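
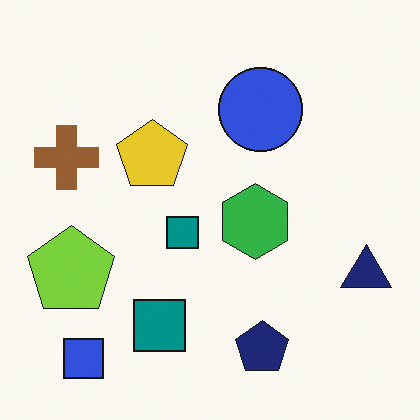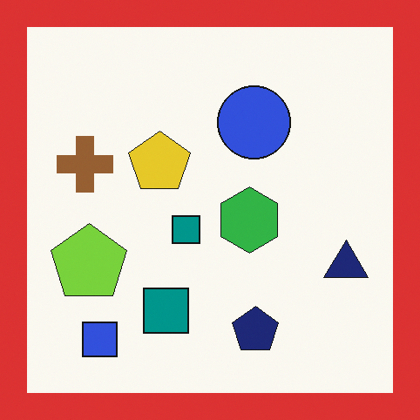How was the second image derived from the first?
The image was framed with a red border.

A solid red frame runs around the edge of the second image, with the content slightly shrunk inside it.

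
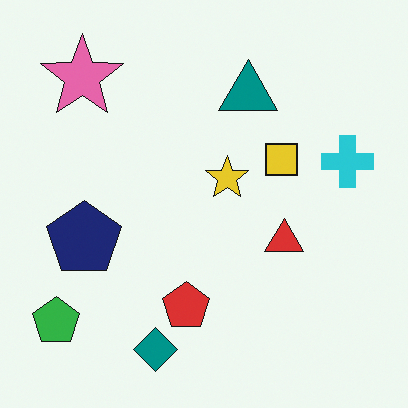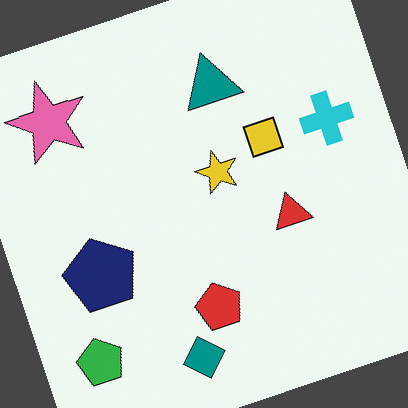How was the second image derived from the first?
The second image is the first rotated counter-clockwise by a moderate amount.

Every shape is tilted by the same angle and the image corners show triangular fill wedges — a whole-image rotation by a non-right angle.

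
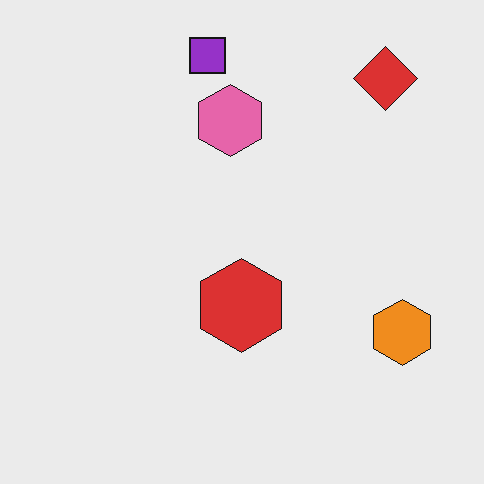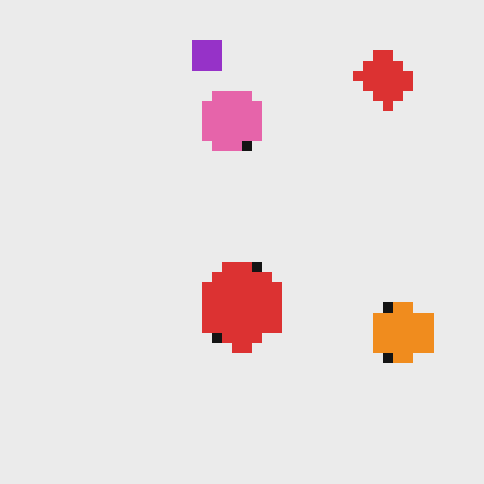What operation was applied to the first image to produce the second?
This is the original image heavily pixelated into large blocks.

Shapes are reduced to large square blocks; fine edges and outlines are lost — a downscale-then-upscale (mosaic) effect.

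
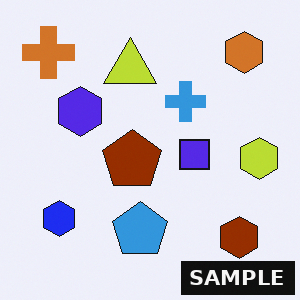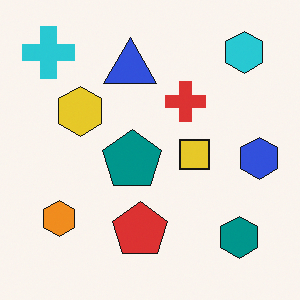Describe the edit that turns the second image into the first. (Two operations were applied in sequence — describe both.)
The image was hue-shifted by a large amount, then watermarked with the text "SAMPLE" in the lower-right corner.

Every shape's color has rotated by the same amount around the hue wheel — a uniform hue shift. A dark label reading "SAMPLE" appears in the lower-right corner.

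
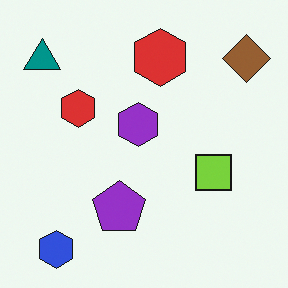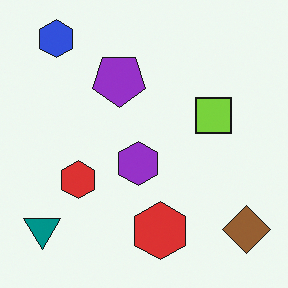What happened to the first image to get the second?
This is the original image flipped vertically (top ↔ bottom).

The blue hexagon is in the bottom-left of the first image and the top-left of the second — shapes on opposite sides of the horizontal midline have swapped in a mirror flip.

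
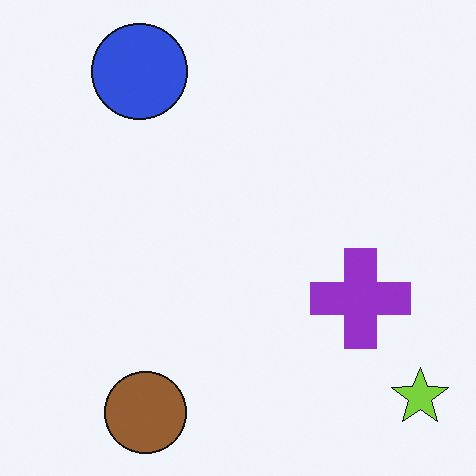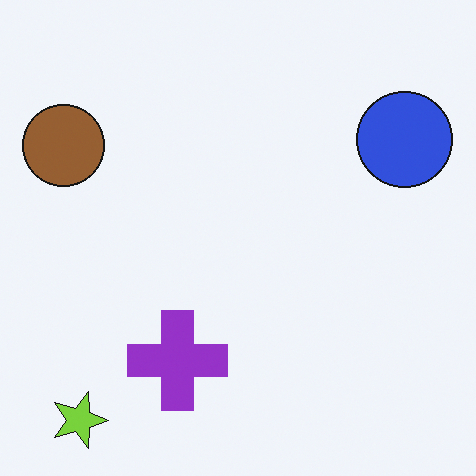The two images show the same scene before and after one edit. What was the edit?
The image was rotated 90° clockwise.

The lime star sits in the bottom-right of the first image and the bottom-left of the second — consistent with a whole-image 90° clockwise rotation.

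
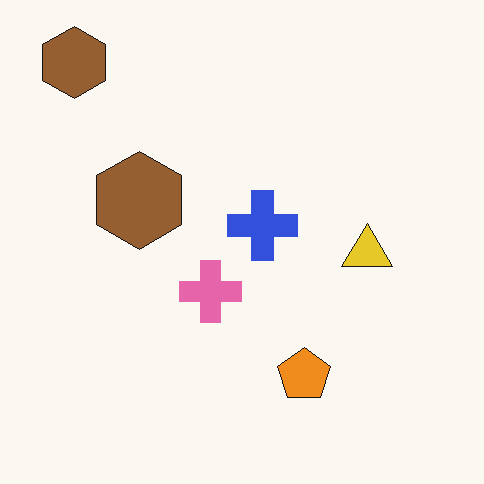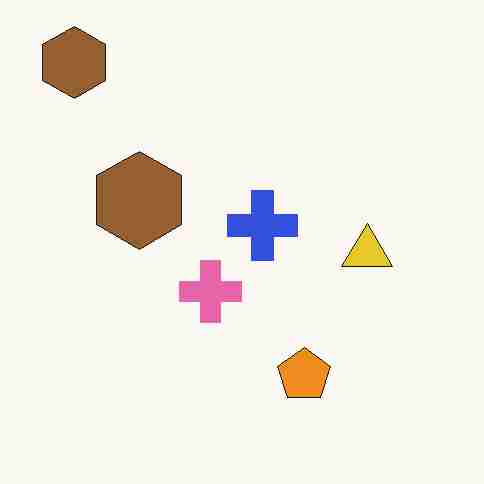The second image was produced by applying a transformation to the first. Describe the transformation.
The second image is the first degraded with heavy JPEG compression.

Blocky 8×8 compression artifacts appear around shape edges and the flat background shows ringing — characteristic JPEG degradation.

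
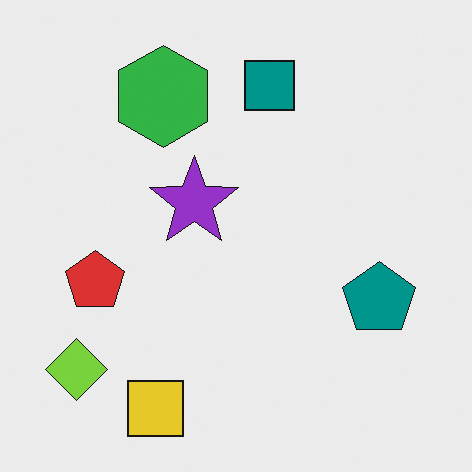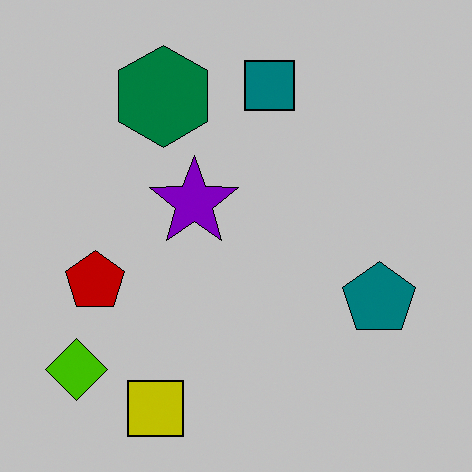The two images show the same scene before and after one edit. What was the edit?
The second image is the first aggressively posterized.

Each flat color has snapped to a coarser quantized level — most visibly, the near-white background has dropped to a flat grey.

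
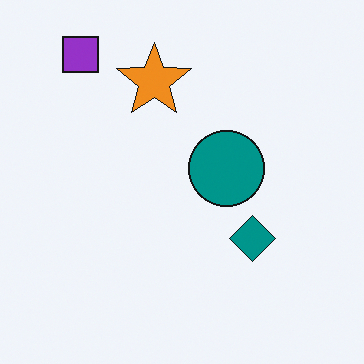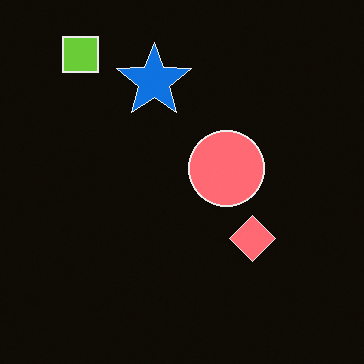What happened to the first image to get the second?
Color-inverted (negative).

The light background has become dark and every shape's color is its complement — a photographic negative.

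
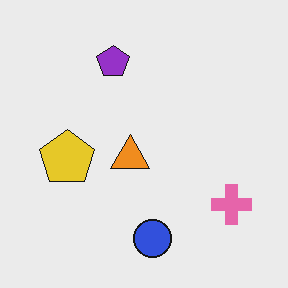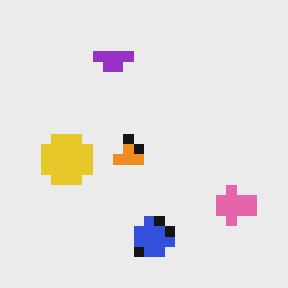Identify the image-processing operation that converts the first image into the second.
The transformation is: heavily pixelated into large blocks.

Shapes are reduced to large square blocks; fine edges and outlines are lost — a downscale-then-upscale (mosaic) effect.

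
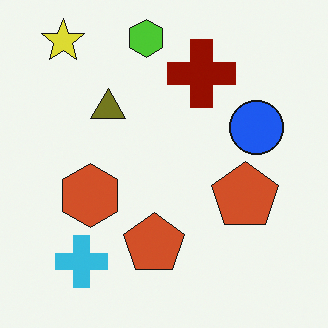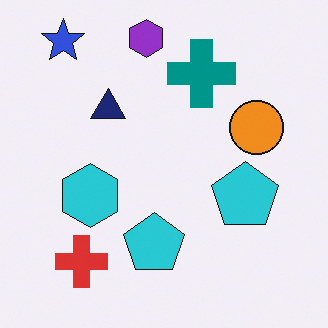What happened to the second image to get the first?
The transformation is: hue-shifted through roughly half the color wheel.

Every shape's color has rotated by the same amount around the hue wheel — a uniform hue shift.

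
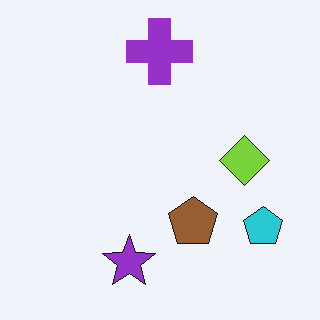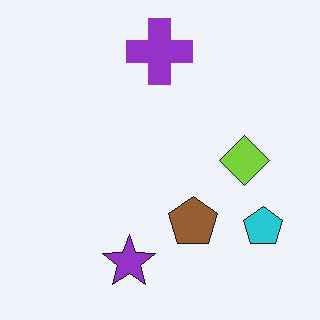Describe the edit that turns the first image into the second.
The transformation is: given moderate JPEG compression.

Blocky 8×8 compression artifacts appear around shape edges and the flat background shows ringing — characteristic JPEG degradation.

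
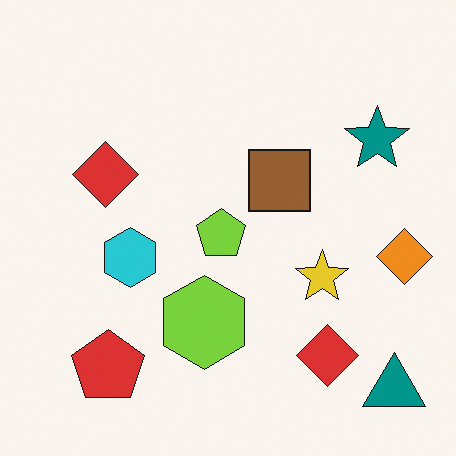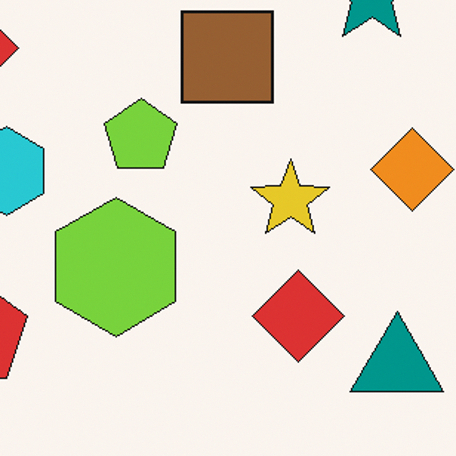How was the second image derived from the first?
The image was cropped slightly and scaled back up.

The visible shapes are larger and the field of view is narrower; shapes near the original edges may be partly or wholly outside the frame — a crop-and-rescale.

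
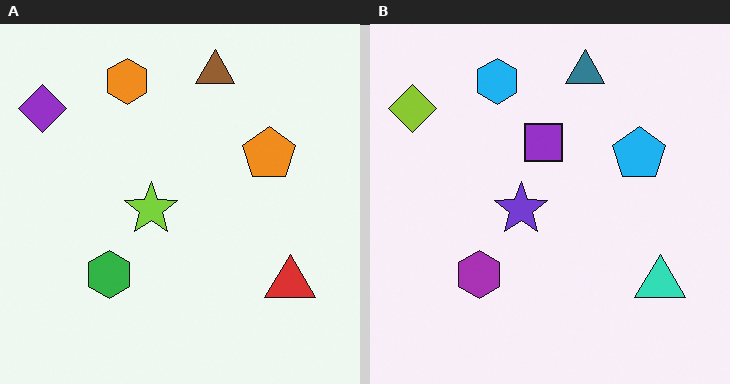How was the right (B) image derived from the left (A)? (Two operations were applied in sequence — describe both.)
The transformation is: hue-shifted by a large amount, then overlaid with an additional purple square.

Every shape's color has rotated by the same amount around the hue wheel — a uniform hue shift. A purple square appears in the right (B) image that is absent from the left (A).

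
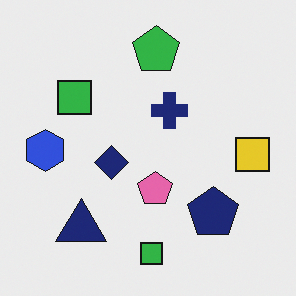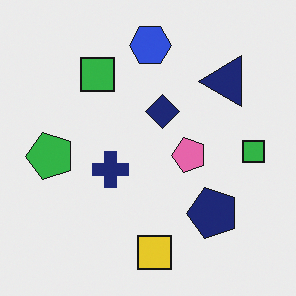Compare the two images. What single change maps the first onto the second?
Transposed (reflected across the top-left ↔ bottom-right diagonal).

Shapes have swapped their row and column positions — what was in the top-right is now in the bottom-left — a diagonal reflection.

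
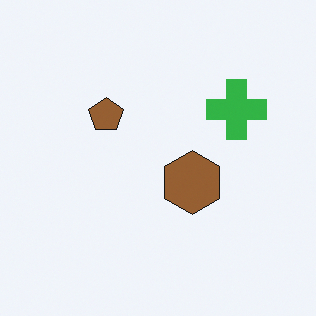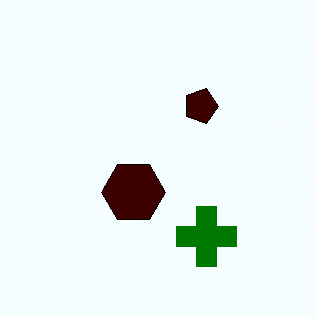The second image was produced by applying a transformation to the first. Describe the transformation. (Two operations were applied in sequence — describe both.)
It was given much higher contrast, then rotated 90° clockwise.

Tones are pushed away from mid-grey across the whole image — a global contrast change. The green cross sits in the right of the first image and the bottom of the second — consistent with a whole-image 90° clockwise rotation.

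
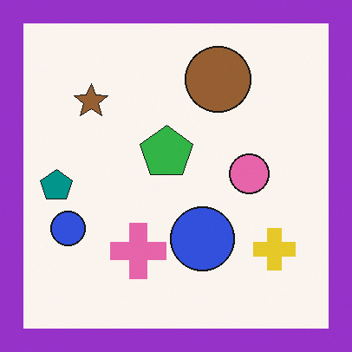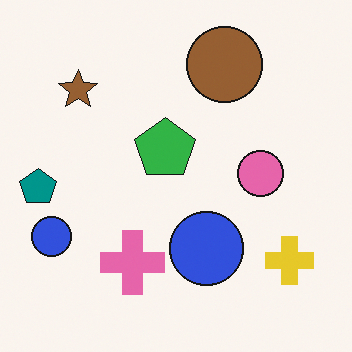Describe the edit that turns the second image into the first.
It was framed with a purple border.

A solid purple frame runs around the edge of the first image, with the content slightly shrunk inside it.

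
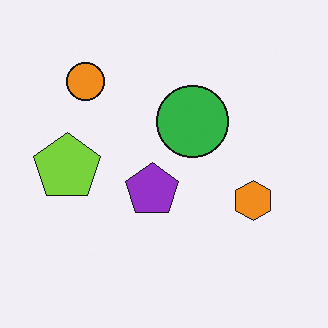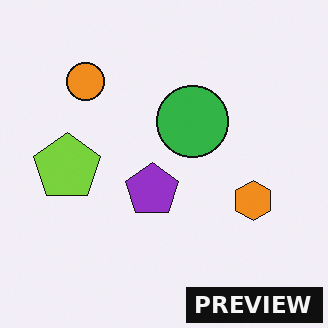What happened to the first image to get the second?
It was watermarked with the text "PREVIEW" in the lower-right corner.

A dark label reading "PREVIEW" appears in the lower-right corner.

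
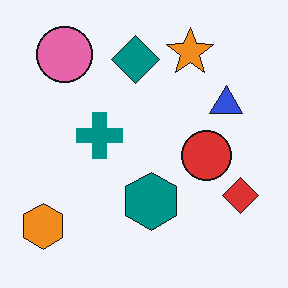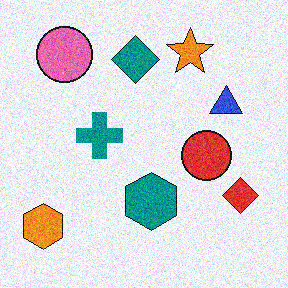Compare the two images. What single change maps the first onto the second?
This is the original image degraded with moderate additive noise.

Random speckle covers the whole image, including the flat background.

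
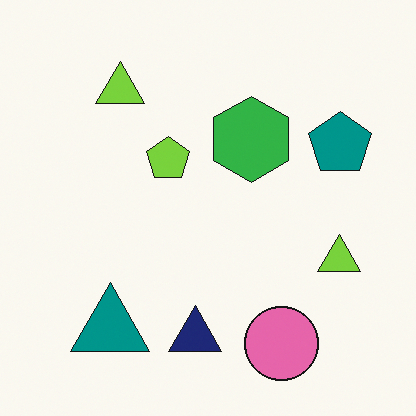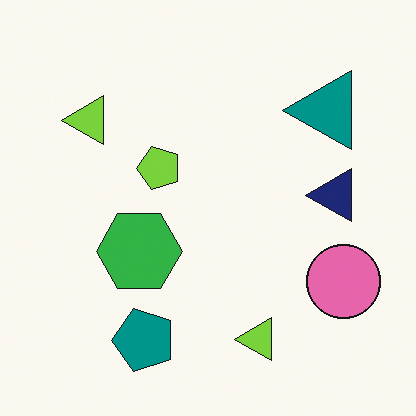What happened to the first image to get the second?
It was transposed (reflected across the top-left ↔ bottom-right diagonal).

Shapes have swapped their row and column positions — what was in the top-right is now in the bottom-left — a diagonal reflection.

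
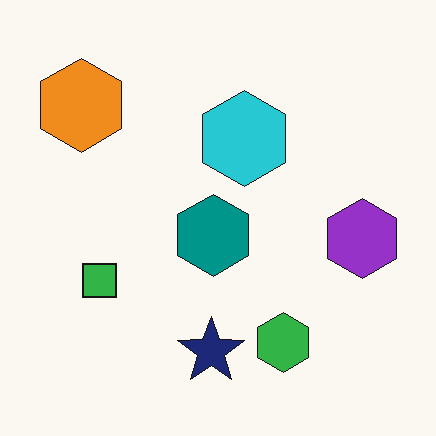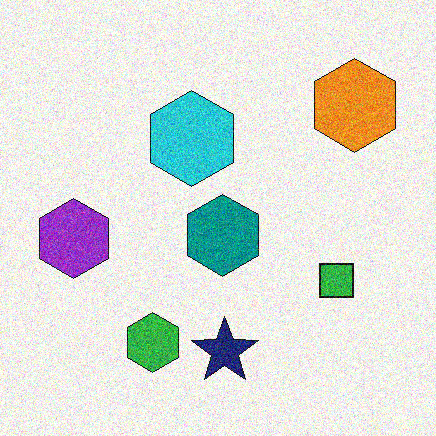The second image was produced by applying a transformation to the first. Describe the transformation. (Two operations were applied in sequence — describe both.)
Degraded with heavy additive noise, then flipped horizontally (left ↔ right).

Random speckle covers the whole image, including the flat background. The purple hexagon is in the right of the first image and the left of the second — shapes on opposite sides of the vertical midline have swapped in a mirror flip.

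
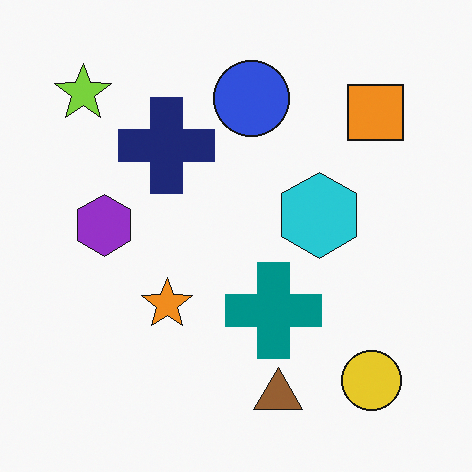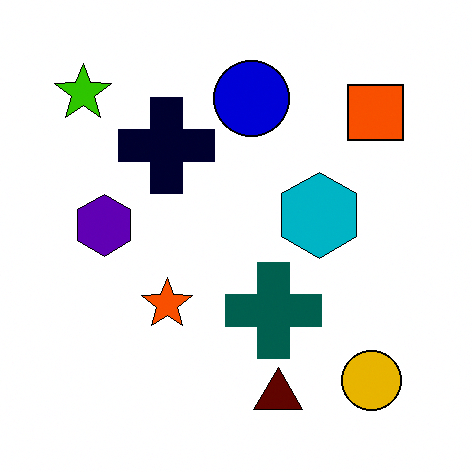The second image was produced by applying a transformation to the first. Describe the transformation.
It was given much higher contrast.

Tones are pushed away from mid-grey across the whole image — a global contrast change.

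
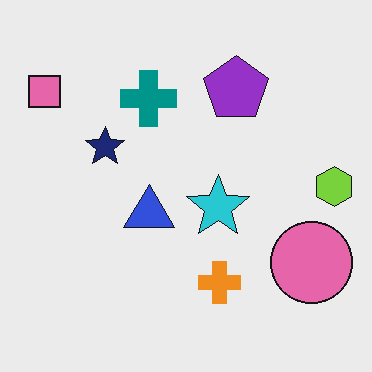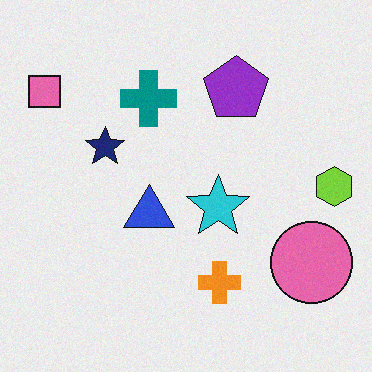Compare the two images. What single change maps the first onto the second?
It was degraded with a light layer of grain.

Random speckle covers the whole image, including the flat background.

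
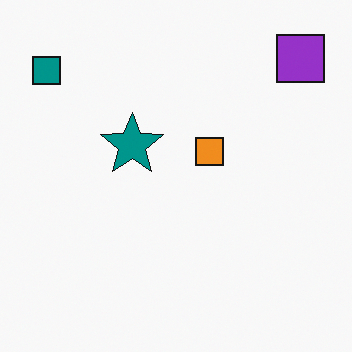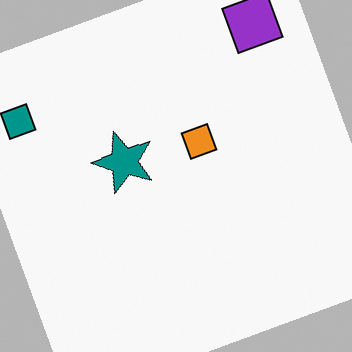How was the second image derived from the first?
It was rotated counter-clockwise by a clearly visible amount.

Every shape is tilted by the same angle and the image corners show triangular fill wedges — a whole-image rotation by a non-right angle.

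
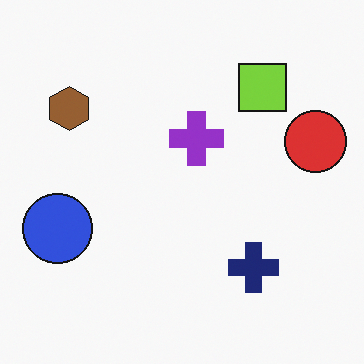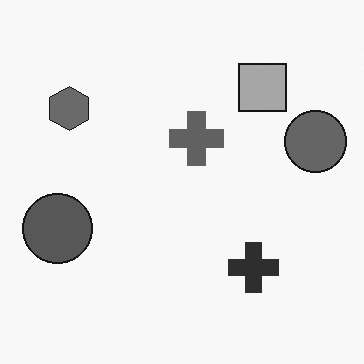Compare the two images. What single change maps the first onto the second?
This is the original image converted to grayscale.

All color is removed — every shape is now a shade of grey.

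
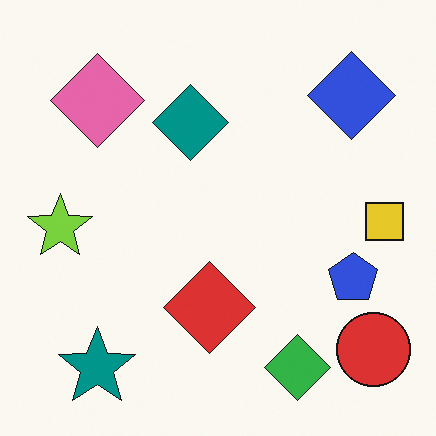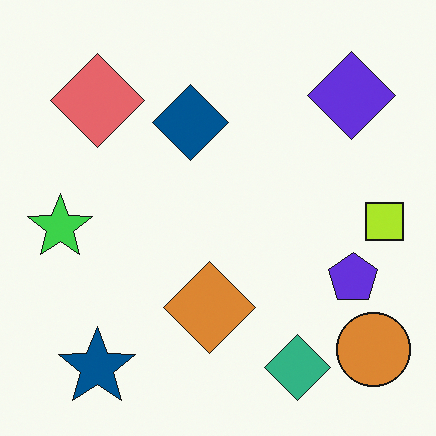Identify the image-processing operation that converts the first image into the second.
Hue-shifted by a small amount.

Every shape's color has rotated by the same amount around the hue wheel — a uniform hue shift.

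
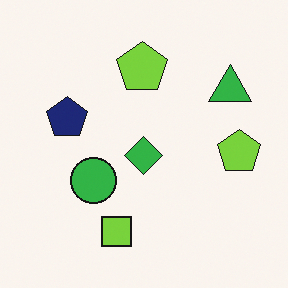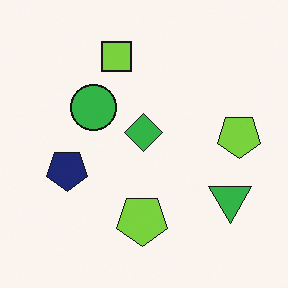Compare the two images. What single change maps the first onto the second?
Flipped vertically (top ↔ bottom).

The lime square is in the bottom of the first image and the top of the second — shapes on opposite sides of the horizontal midline have swapped in a mirror flip.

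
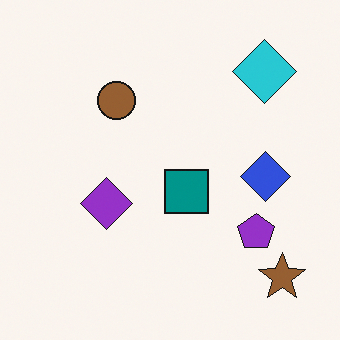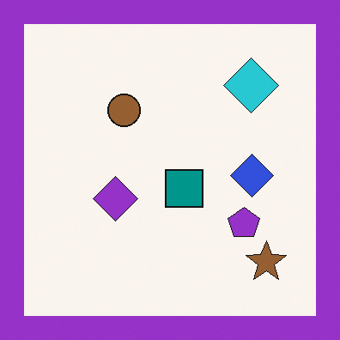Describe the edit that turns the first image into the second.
The second image is the first framed with a purple border.

A solid purple frame runs around the edge of the second image, with the content slightly shrunk inside it.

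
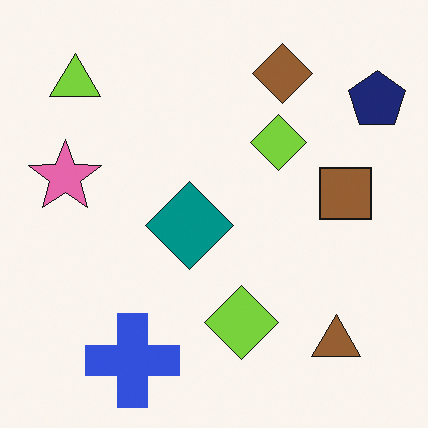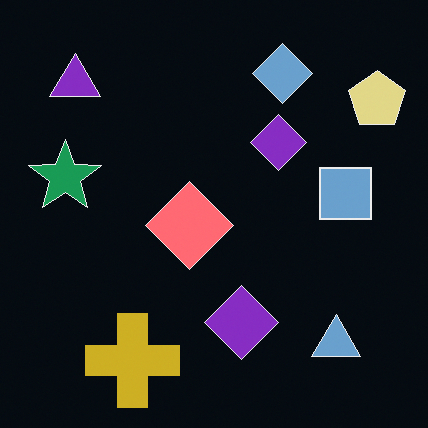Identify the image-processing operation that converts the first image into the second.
It was color-inverted (negative).

The light background has become dark and every shape's color is its complement — a photographic negative.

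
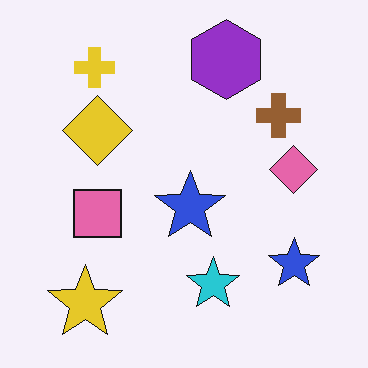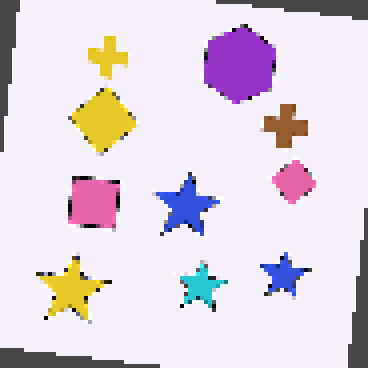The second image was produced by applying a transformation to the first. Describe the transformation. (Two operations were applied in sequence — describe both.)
The second image is the first rotated clockwise by a few degrees, then mildly pixelated.

Every shape is tilted by the same angle and the image corners show triangular fill wedges — a whole-image rotation by a non-right angle. Shapes are reduced to large square blocks; fine edges and outlines are lost — a downscale-then-upscale (mosaic) effect.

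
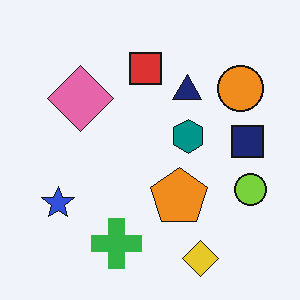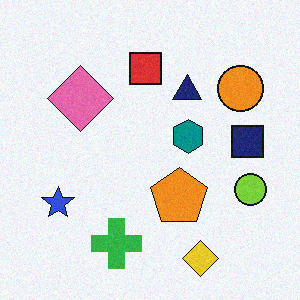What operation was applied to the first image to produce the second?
The second image is the first degraded with a light layer of grain.

Random speckle covers the whole image, including the flat background.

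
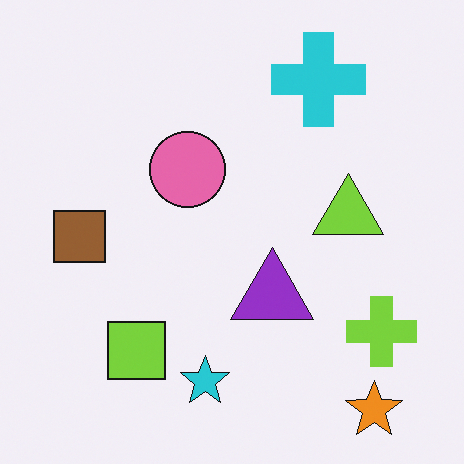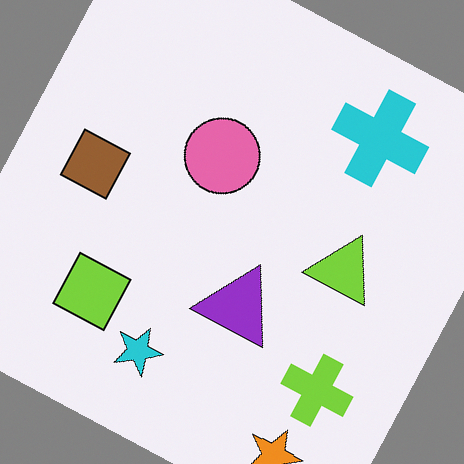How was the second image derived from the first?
The image was rotated clockwise by a clearly visible amount.

Every shape is tilted by the same angle and the image corners show triangular fill wedges — a whole-image rotation by a non-right angle.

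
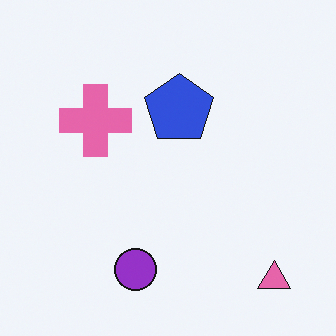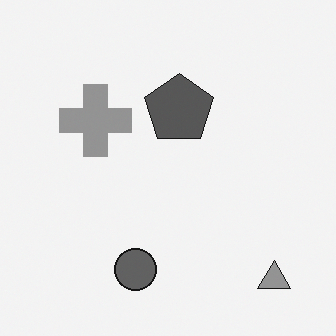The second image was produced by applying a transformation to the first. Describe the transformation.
It was converted to grayscale.

All color is removed — every shape is now a shade of grey.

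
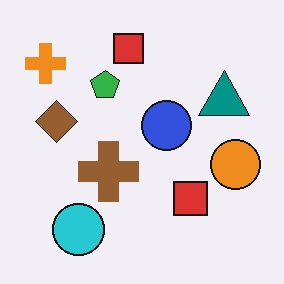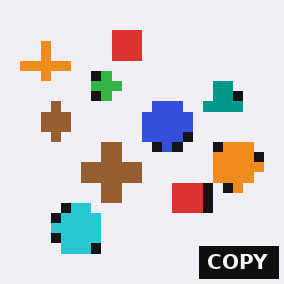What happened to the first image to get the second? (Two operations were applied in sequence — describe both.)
This is the original image coarsely pixelated, then watermarked with the text "COPY" in the lower-right corner.

Shapes are reduced to large square blocks; fine edges and outlines are lost — a downscale-then-upscale (mosaic) effect. A dark label reading "COPY" appears in the lower-right corner.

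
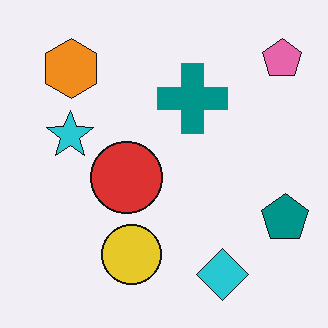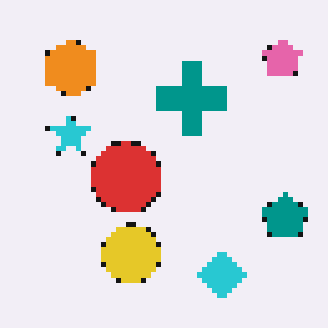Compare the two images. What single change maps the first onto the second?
This is the original image lightly pixelated (a mild mosaic effect).

Shapes are reduced to large square blocks; fine edges and outlines are lost — a downscale-then-upscale (mosaic) effect.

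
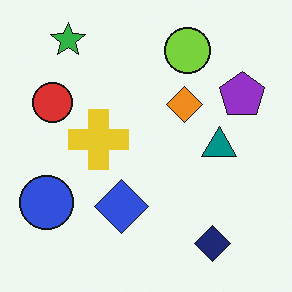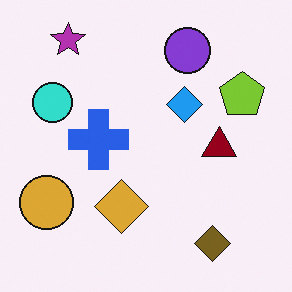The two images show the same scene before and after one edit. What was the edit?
It was hue-shifted through roughly half the color wheel.

Every shape's color has rotated by the same amount around the hue wheel — a uniform hue shift.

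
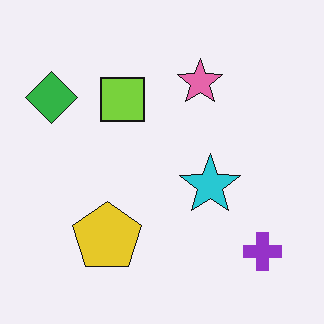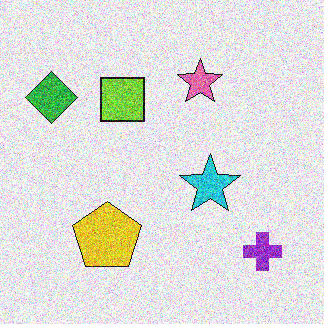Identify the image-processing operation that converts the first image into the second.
It was degraded with a thick layer of grain.

Random speckle covers the whole image, including the flat background.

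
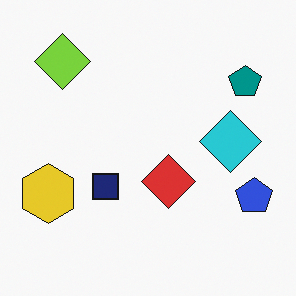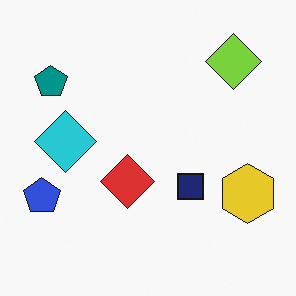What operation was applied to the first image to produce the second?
This is the original image flipped horizontally (left ↔ right).

The blue pentagon is in the right of the first image and the left of the second — shapes on opposite sides of the vertical midline have swapped in a mirror flip.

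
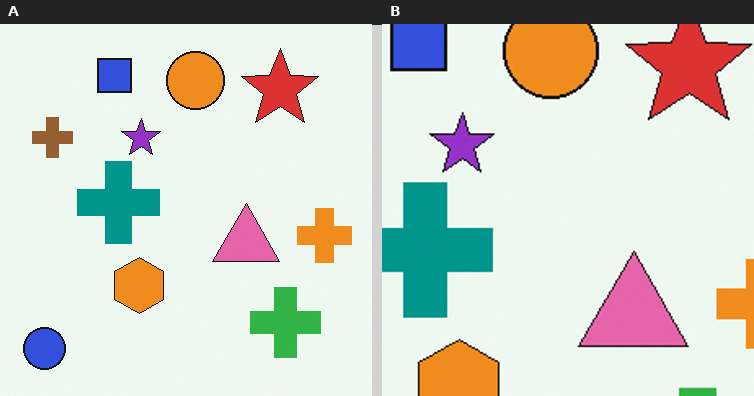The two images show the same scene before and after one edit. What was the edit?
It was cropped to a noticeably smaller region and rescaled.

The visible shapes are larger and the field of view is narrower; shapes near the original edges may be partly or wholly outside the frame — a crop-and-rescale.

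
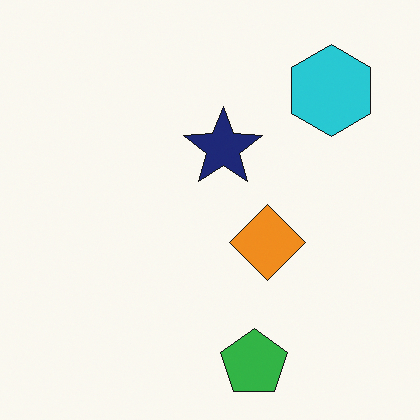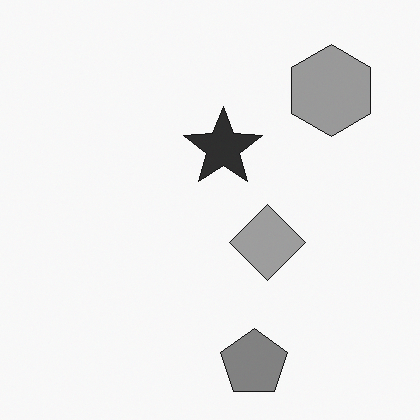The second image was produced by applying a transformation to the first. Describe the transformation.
The transformation is: converted to grayscale.

All color is removed — every shape is now a shade of grey.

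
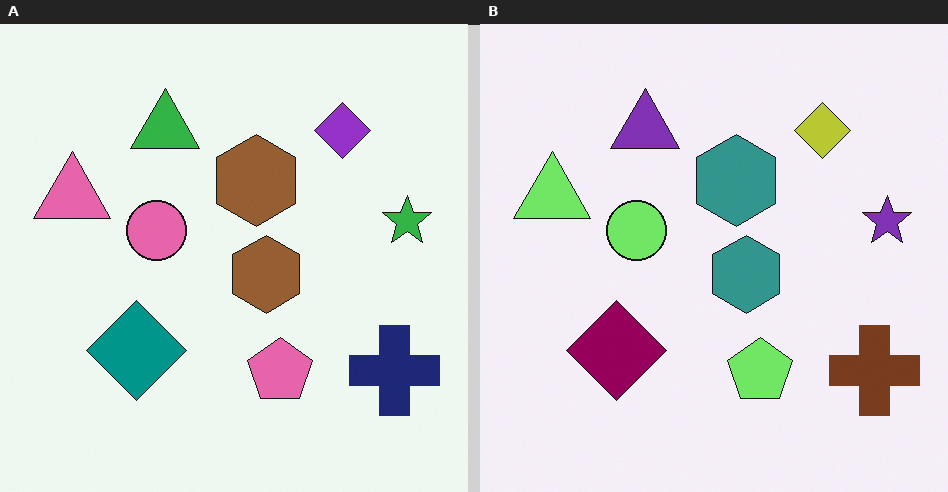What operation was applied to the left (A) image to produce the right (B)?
The transformation is: hue-shifted noticeably.

Every shape's color has rotated by the same amount around the hue wheel — a uniform hue shift.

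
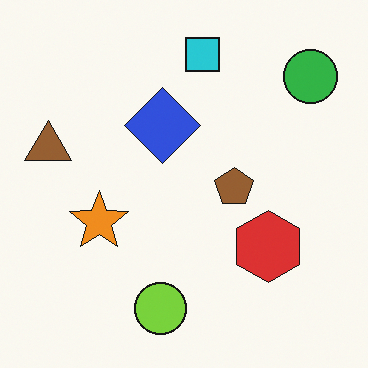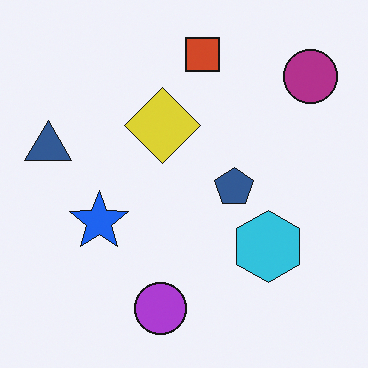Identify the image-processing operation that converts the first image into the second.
The image was hue-shifted through roughly half the color wheel.

Every shape's color has rotated by the same amount around the hue wheel — a uniform hue shift.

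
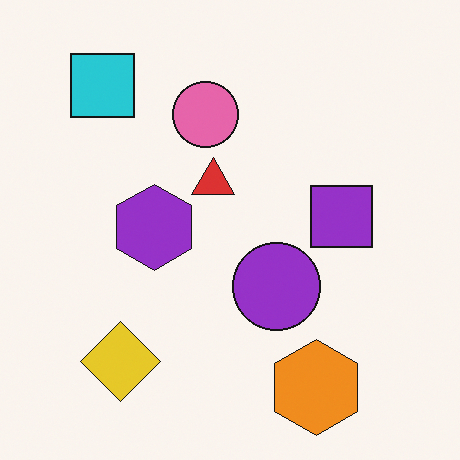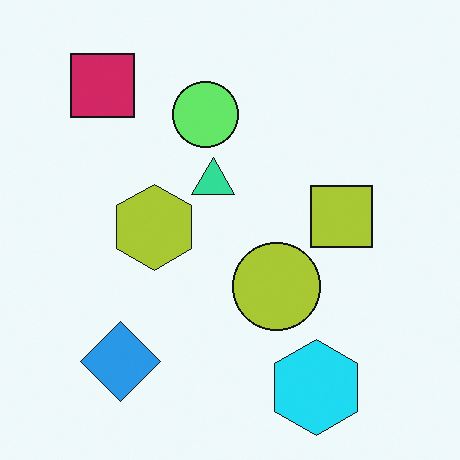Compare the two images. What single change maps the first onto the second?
It was hue-shifted by a moderate amount.

Every shape's color has rotated by the same amount around the hue wheel — a uniform hue shift.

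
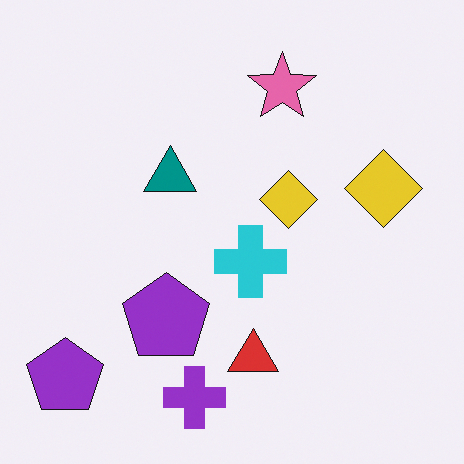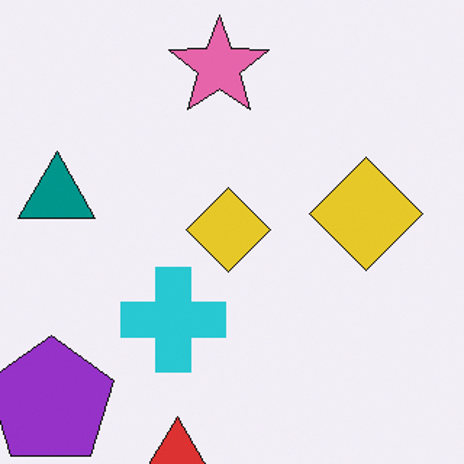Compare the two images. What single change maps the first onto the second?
Cropped slightly and scaled back up.

The visible shapes are larger and the field of view is narrower; shapes near the original edges may be partly or wholly outside the frame — a crop-and-rescale.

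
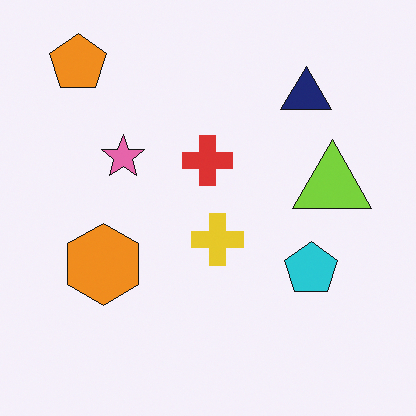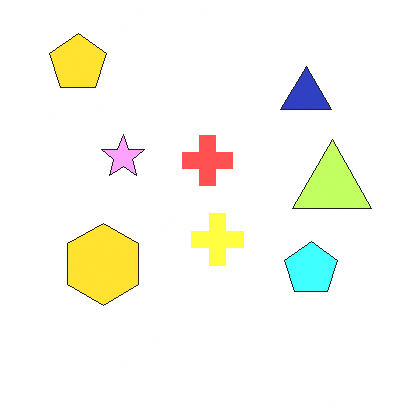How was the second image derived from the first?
The image was substantially brightened.

Every pixel — background and shapes alike — is uniformly brightened.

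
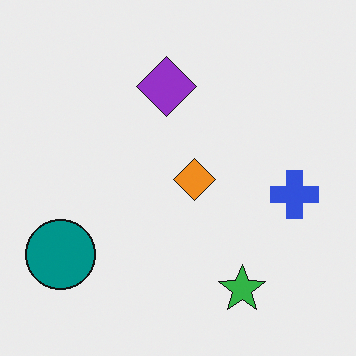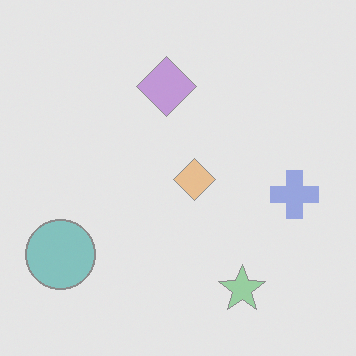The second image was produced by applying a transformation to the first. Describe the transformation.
The transformation is: washed out (contrast reduced).

Tones are pushed toward mid-grey across the whole image — a global contrast change.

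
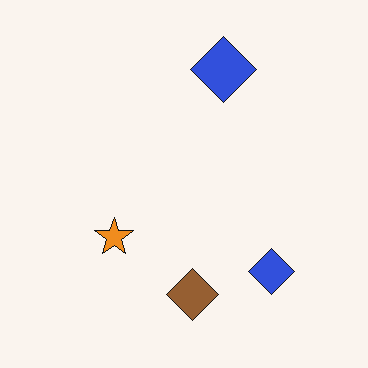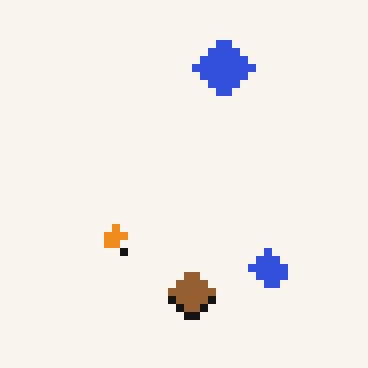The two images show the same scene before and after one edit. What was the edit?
The second image is the first moderately pixelated.

Shapes are reduced to large square blocks; fine edges and outlines are lost — a downscale-then-upscale (mosaic) effect.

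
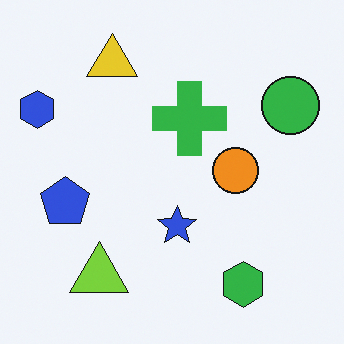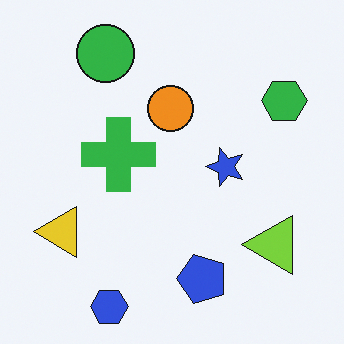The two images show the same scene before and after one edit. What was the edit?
Rotated 90° counter-clockwise.

The blue hexagon sits in the top-left of the first image and the bottom-left of the second — consistent with a whole-image 90° counter-clockwise rotation.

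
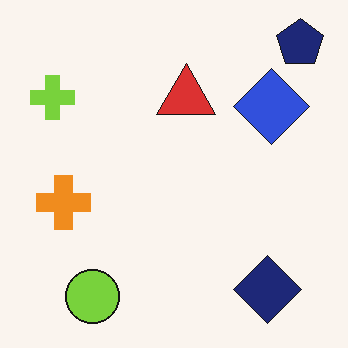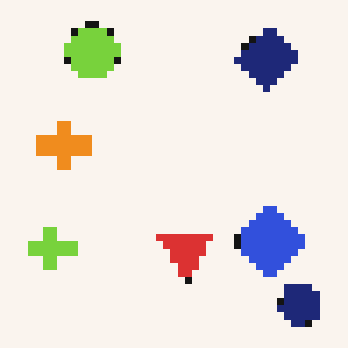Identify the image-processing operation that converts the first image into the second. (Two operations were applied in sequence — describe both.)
The second image is the first moderately pixelated, then flipped vertically (top ↔ bottom).

Shapes are reduced to large square blocks; fine edges and outlines are lost — a downscale-then-upscale (mosaic) effect. The navy pentagon is in the top-right of the first image and the bottom-right of the second — shapes on opposite sides of the horizontal midline have swapped in a mirror flip.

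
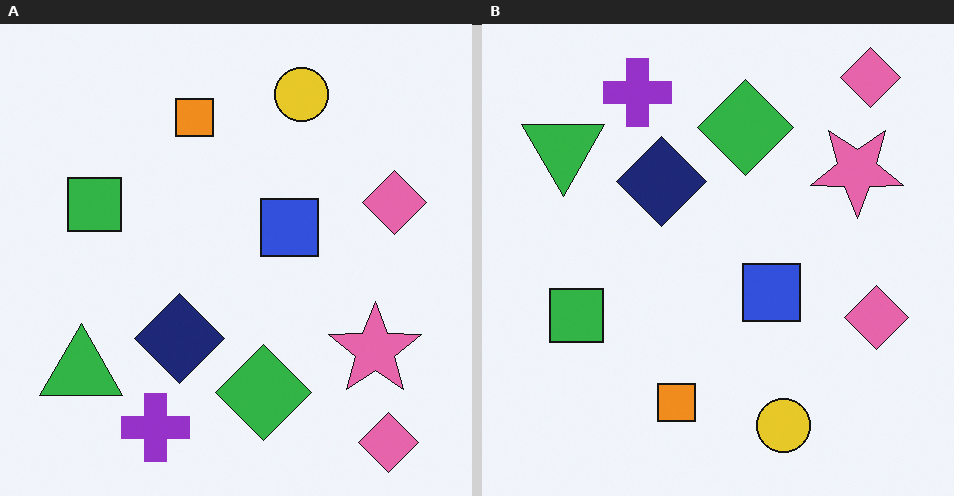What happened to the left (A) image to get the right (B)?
The transformation is: flipped vertically (top ↔ bottom).

The purple cross is in the bottom-left of the left (A) image and the top-left of the right (B) — shapes on opposite sides of the horizontal midline have swapped in a mirror flip.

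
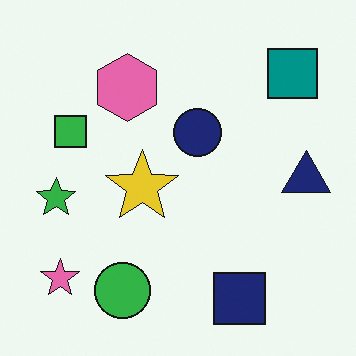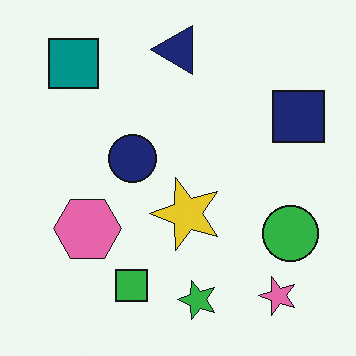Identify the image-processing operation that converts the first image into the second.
The image was rotated 90° counter-clockwise.

The teal square sits in the top-right of the first image and the top-left of the second — consistent with a whole-image 90° counter-clockwise rotation.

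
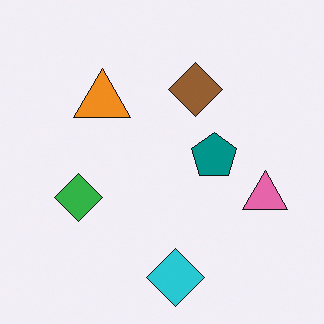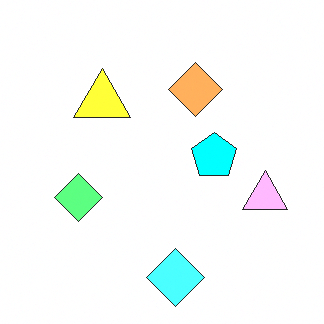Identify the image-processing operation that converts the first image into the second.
This is the original image brightened a lot.

Every pixel — background and shapes alike — is uniformly brightened.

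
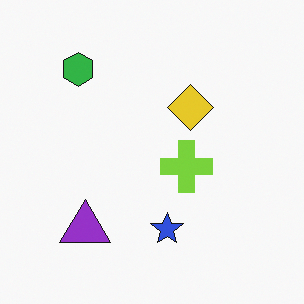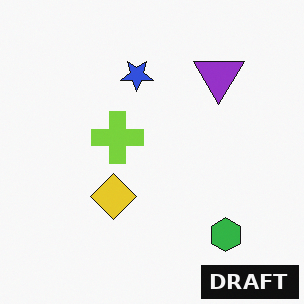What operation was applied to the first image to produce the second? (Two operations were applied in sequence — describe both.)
Rotated 180°, then watermarked with the text "DRAFT" in the lower-right corner.

The green hexagon sits in the top-left of the first image and the bottom-right of the second — consistent with a whole-image 180° rotation. A dark label reading "DRAFT" appears in the lower-right corner.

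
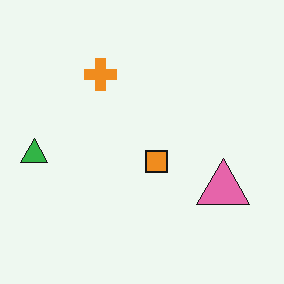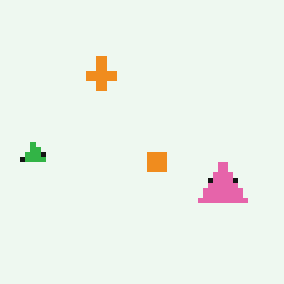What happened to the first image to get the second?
The image was mildly pixelated.

Shapes are reduced to large square blocks; fine edges and outlines are lost — a downscale-then-upscale (mosaic) effect.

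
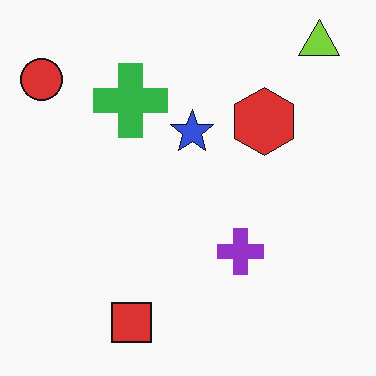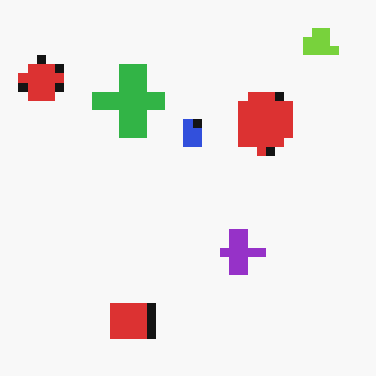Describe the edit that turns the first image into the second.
The image was heavily pixelated into large blocks.

Shapes are reduced to large square blocks; fine edges and outlines are lost — a downscale-then-upscale (mosaic) effect.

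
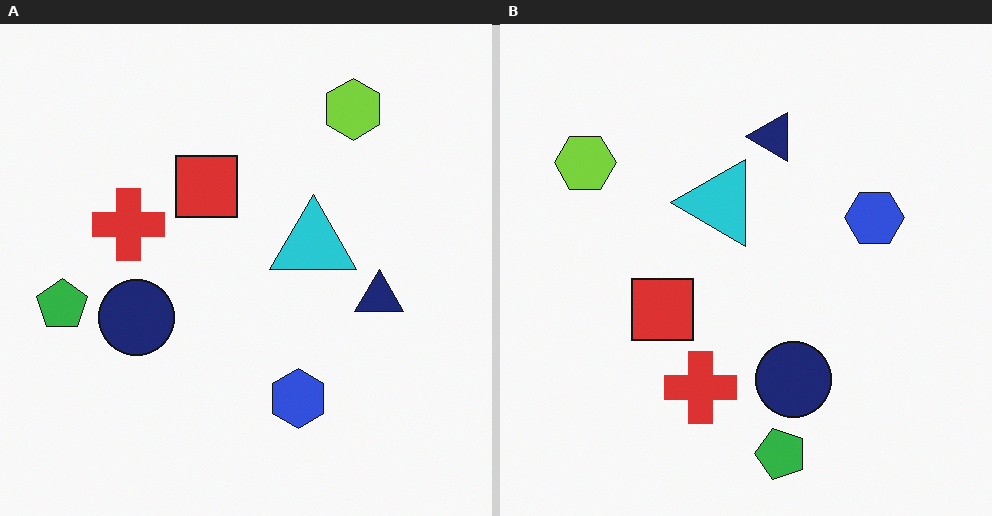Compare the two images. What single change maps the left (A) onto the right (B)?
The image was rotated 90° counter-clockwise.

The lime hexagon sits in the top-right of the left (A) image and the top-left of the right (B) — consistent with a whole-image 90° counter-clockwise rotation.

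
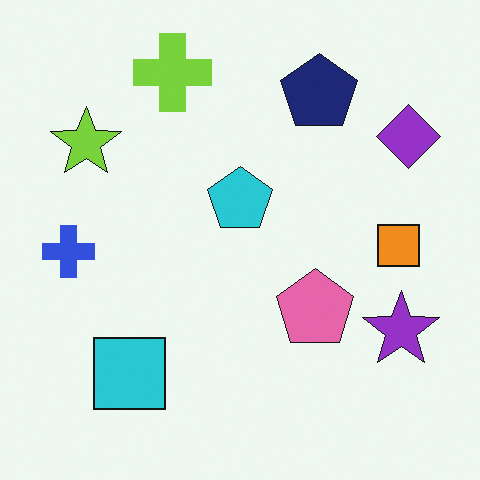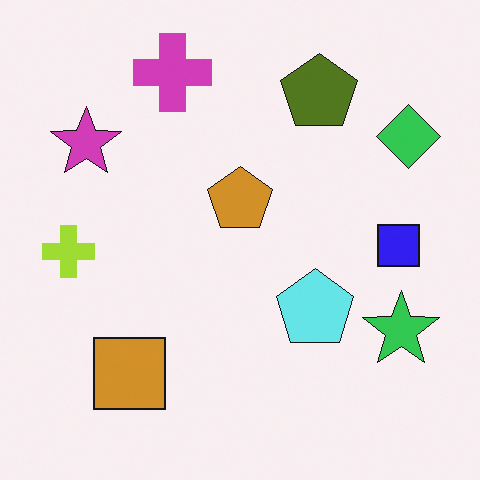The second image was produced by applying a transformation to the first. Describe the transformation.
The transformation is: hue-shifted through roughly half the color wheel.

Every shape's color has rotated by the same amount around the hue wheel — a uniform hue shift.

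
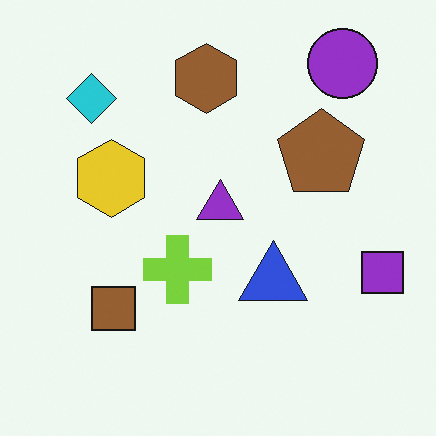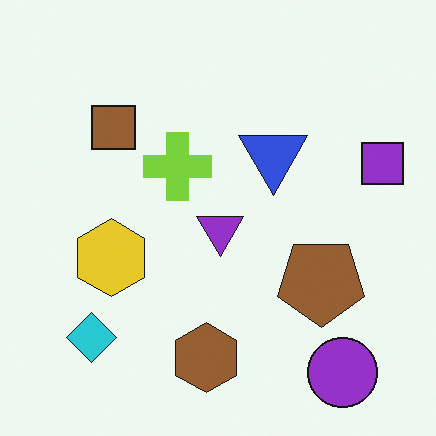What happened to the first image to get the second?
The transformation is: flipped vertically (top ↔ bottom).

The purple circle is in the top-right of the first image and the bottom-right of the second — shapes on opposite sides of the horizontal midline have swapped in a mirror flip.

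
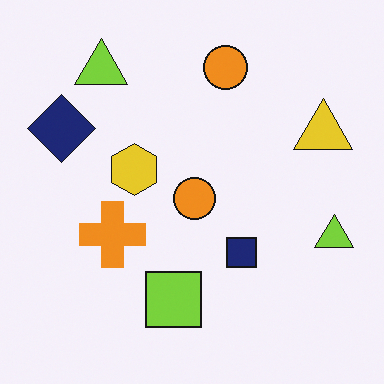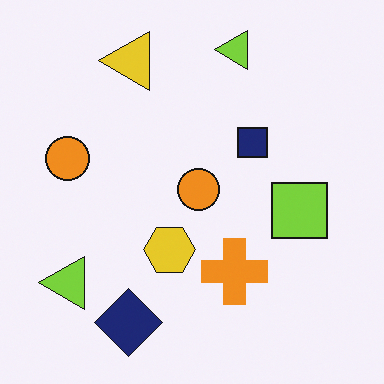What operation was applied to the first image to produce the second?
Rotated 90° counter-clockwise.

The navy diamond sits in the left of the first image and the bottom of the second — consistent with a whole-image 90° counter-clockwise rotation.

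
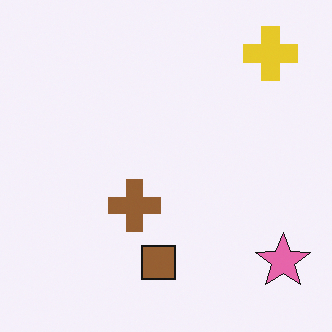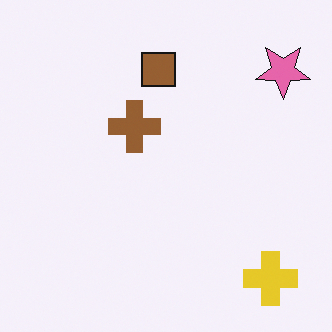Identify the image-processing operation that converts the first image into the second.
It was flipped vertically (top ↔ bottom).

The yellow cross is in the top-right of the first image and the bottom-right of the second — shapes on opposite sides of the horizontal midline have swapped in a mirror flip.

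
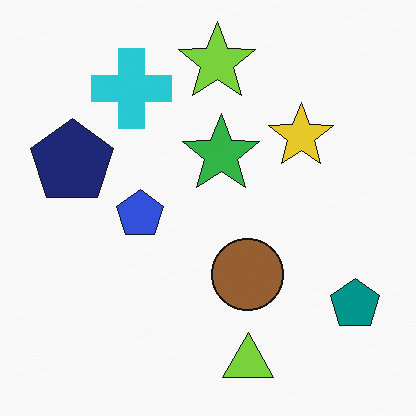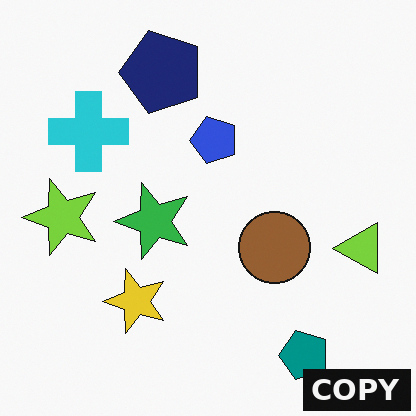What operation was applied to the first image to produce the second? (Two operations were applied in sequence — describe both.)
Transposed (reflected across the top-left ↔ bottom-right diagonal), then watermarked with the text "COPY" in the lower-right corner.

Shapes have swapped their row and column positions — what was in the top-right is now in the bottom-left — a diagonal reflection. A dark label reading "COPY" appears in the lower-right corner.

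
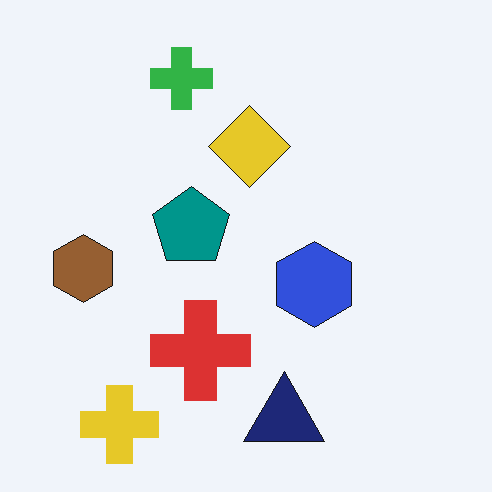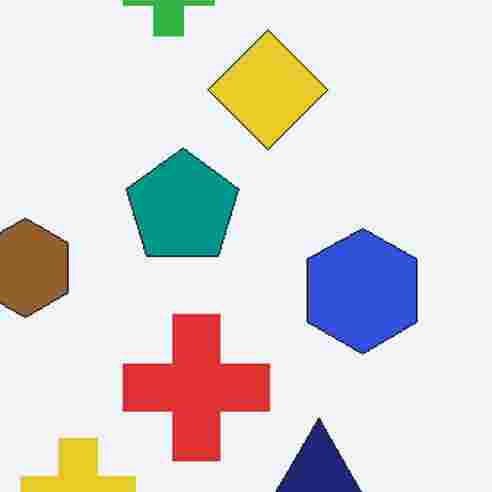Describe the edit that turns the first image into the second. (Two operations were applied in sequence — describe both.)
Cropped slightly and scaled back up, then heavily JPEG-compressed with obvious blocking artifacts.

The visible shapes are larger and the field of view is narrower; shapes near the original edges may be partly or wholly outside the frame — a crop-and-rescale. Blocky 8×8 compression artifacts appear around shape edges and the flat background shows ringing — characteristic JPEG degradation.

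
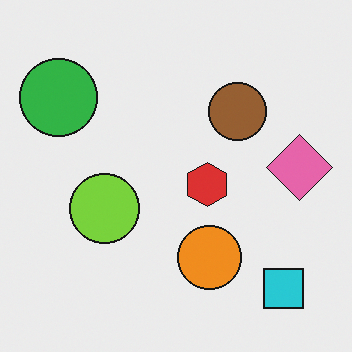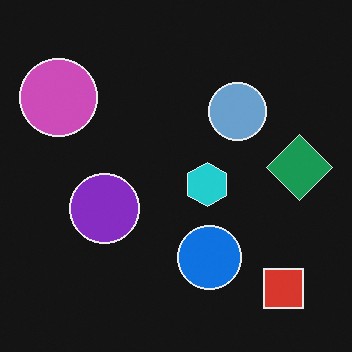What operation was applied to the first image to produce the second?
This is the original image color-inverted (negative).

The light background has become dark and every shape's color is its complement — a photographic negative.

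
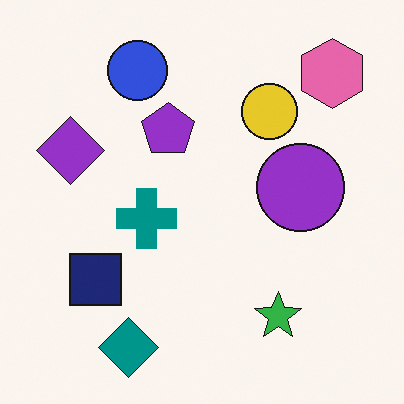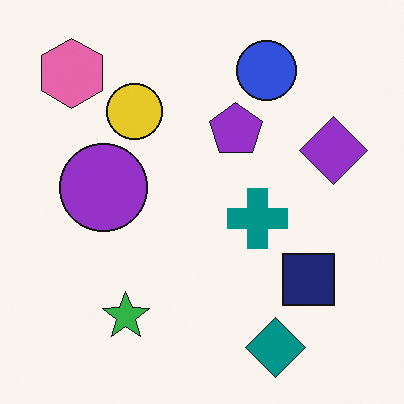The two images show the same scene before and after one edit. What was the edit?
It was flipped horizontally (left ↔ right).

The purple diamond is in the left of the first image and the right of the second — shapes on opposite sides of the vertical midline have swapped in a mirror flip.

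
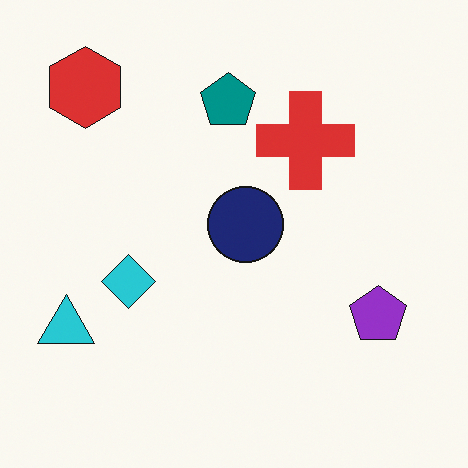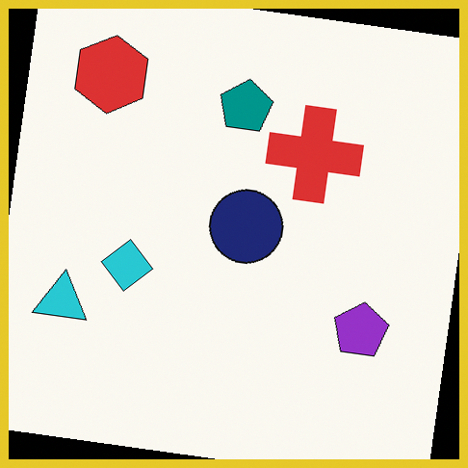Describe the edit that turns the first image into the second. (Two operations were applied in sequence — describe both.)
Rotated clockwise by a few degrees, then framed with a yellow border.

Every shape is tilted by the same angle and the image corners show triangular fill wedges — a whole-image rotation by a non-right angle. A solid yellow frame runs around the edge of the second image, with the content slightly shrunk inside it.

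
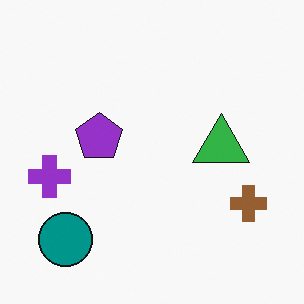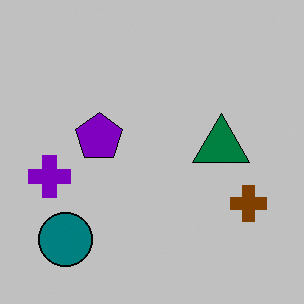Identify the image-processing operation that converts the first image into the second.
The transformation is: aggressively posterized.

Each flat color has snapped to a coarser quantized level — most visibly, the near-white background has dropped to a flat grey.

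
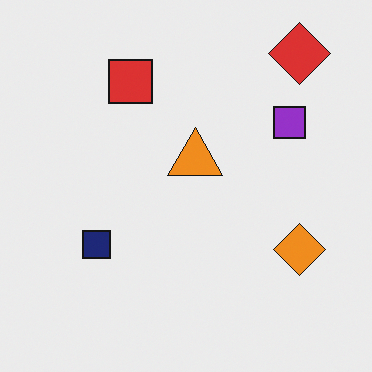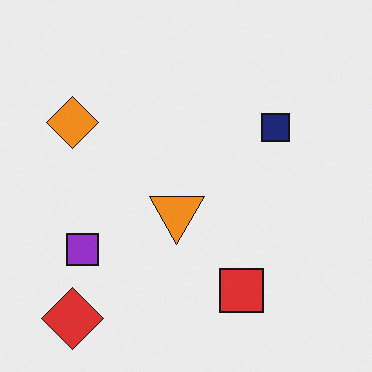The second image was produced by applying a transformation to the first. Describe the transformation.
It was rotated 180°.

The red diamond sits in the top-right of the first image and the bottom-left of the second — consistent with a whole-image 180° rotation.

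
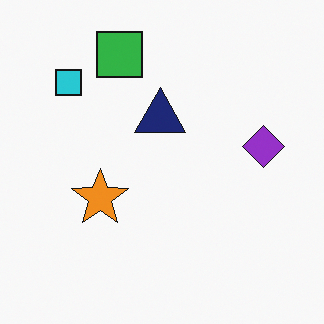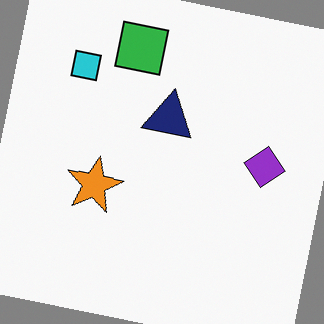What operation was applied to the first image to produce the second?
Rotated clockwise by a slight angle.

Every shape is tilted by the same angle and the image corners show triangular fill wedges — a whole-image rotation by a non-right angle.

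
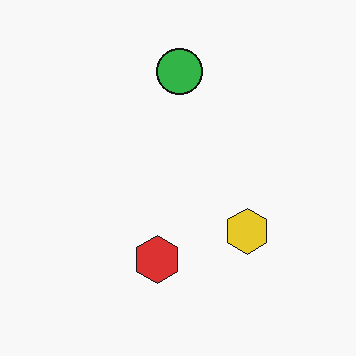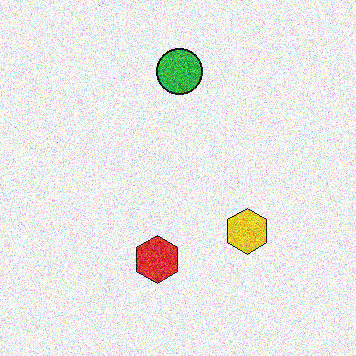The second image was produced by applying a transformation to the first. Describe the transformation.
Degraded with strong gaussian noise.

Random speckle covers the whole image, including the flat background.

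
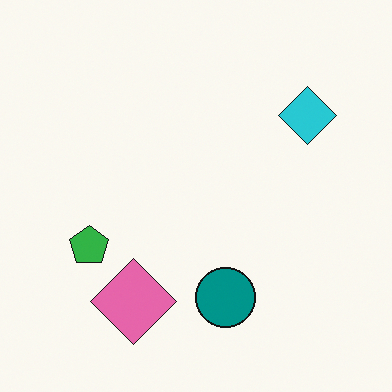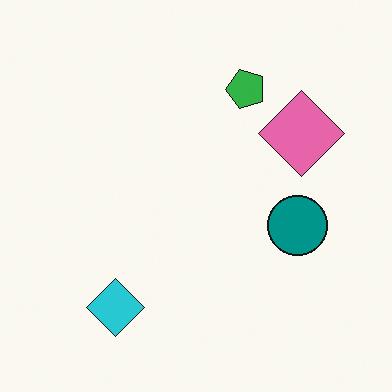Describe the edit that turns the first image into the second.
The image was transposed (reflected across the top-left ↔ bottom-right diagonal).

Shapes have swapped their row and column positions — what was in the top-right is now in the bottom-left — a diagonal reflection.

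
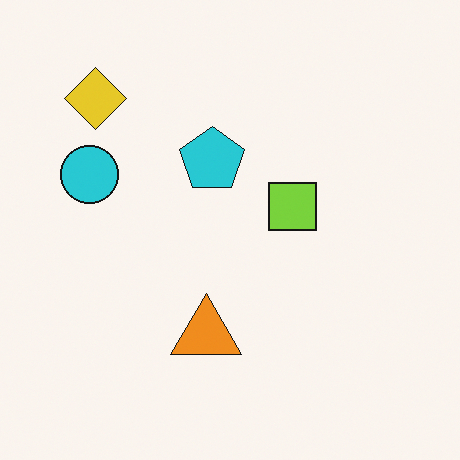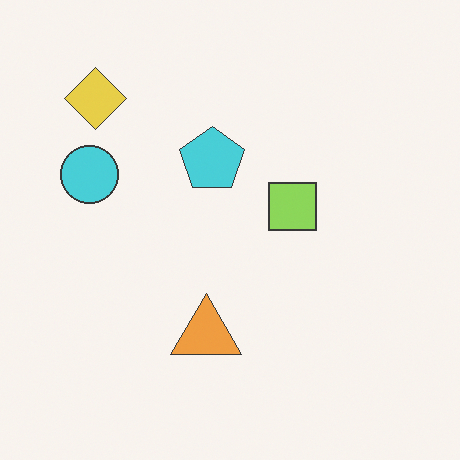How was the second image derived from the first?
Given slightly reduced contrast.

Tones are pushed toward mid-grey across the whole image — a global contrast change.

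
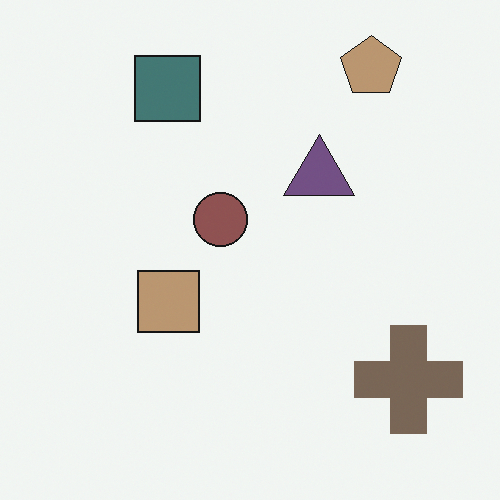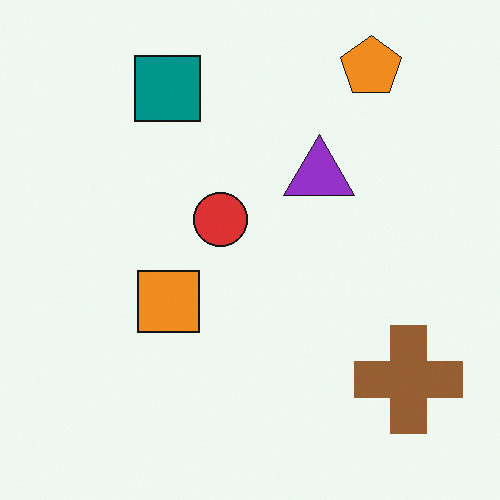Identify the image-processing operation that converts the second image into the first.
The image was heavily desaturated.

All colors are more muted and greyish — a global saturation change.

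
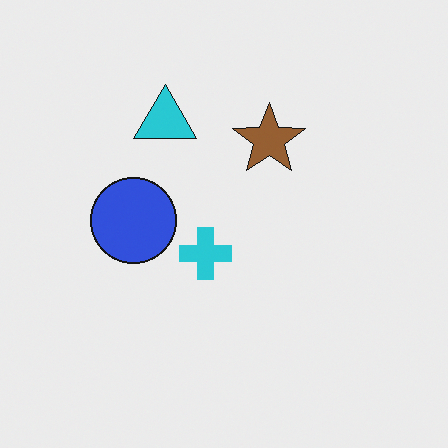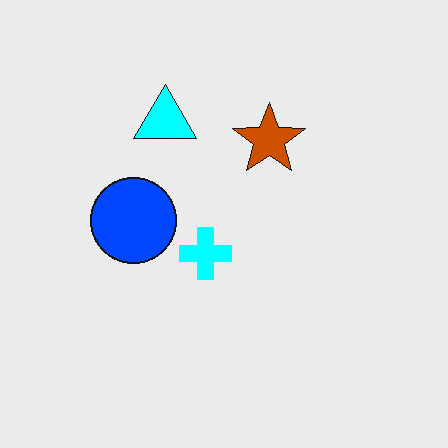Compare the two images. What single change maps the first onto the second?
Made much more vivid (saturation change).

All colors are more vivid — a global saturation change.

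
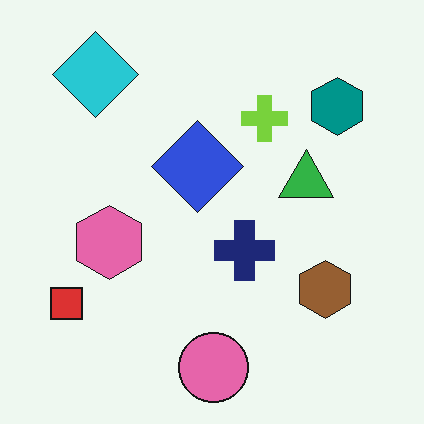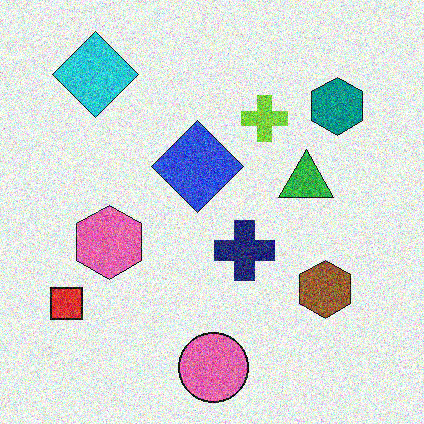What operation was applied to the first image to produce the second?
Degraded with strong gaussian noise.

Random speckle covers the whole image, including the flat background.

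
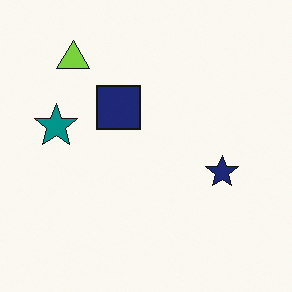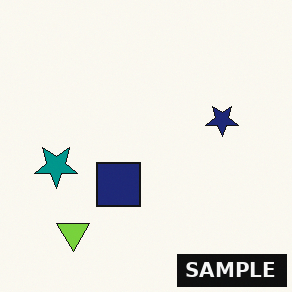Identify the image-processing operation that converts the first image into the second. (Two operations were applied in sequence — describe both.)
The image was flipped vertically (top ↔ bottom), then watermarked with the text "SAMPLE" in the lower-right corner.

The lime triangle is in the top-left of the first image and the bottom-left of the second — shapes on opposite sides of the horizontal midline have swapped in a mirror flip. A dark label reading "SAMPLE" appears in the lower-right corner.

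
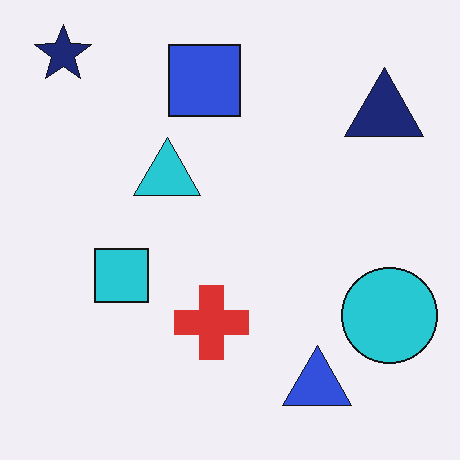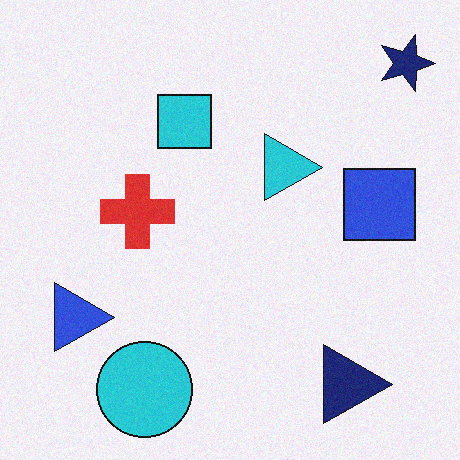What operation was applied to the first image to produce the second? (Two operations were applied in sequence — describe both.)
It was rotated 90° clockwise, then degraded with a light layer of grain.

The navy star sits in the top-left of the first image and the top-right of the second — consistent with a whole-image 90° clockwise rotation. Random speckle covers the whole image, including the flat background.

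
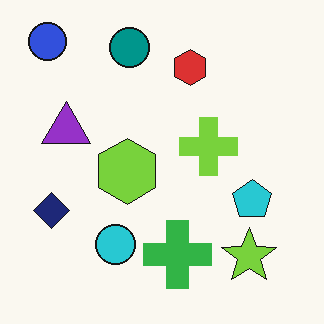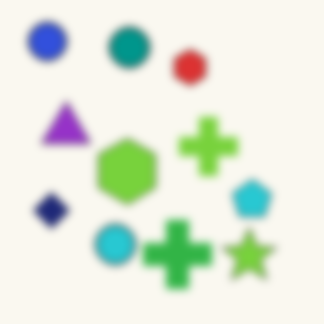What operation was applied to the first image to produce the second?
Noticeably gaussian-blurred.

Shape edges and outlines are uniformly softened across the whole image.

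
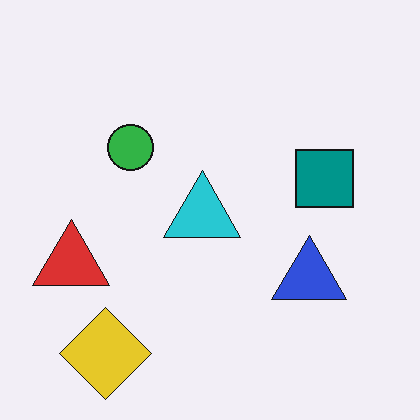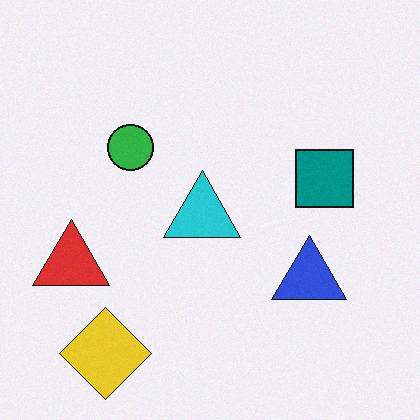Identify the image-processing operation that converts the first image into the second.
The transformation is: degraded with light additive noise.

Random speckle covers the whole image, including the flat background.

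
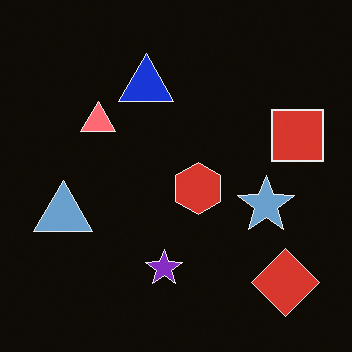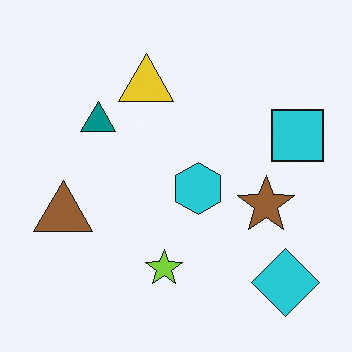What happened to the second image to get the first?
The first image is the second color-inverted (negative).

The light background has become dark and every shape's color is its complement — a photographic negative.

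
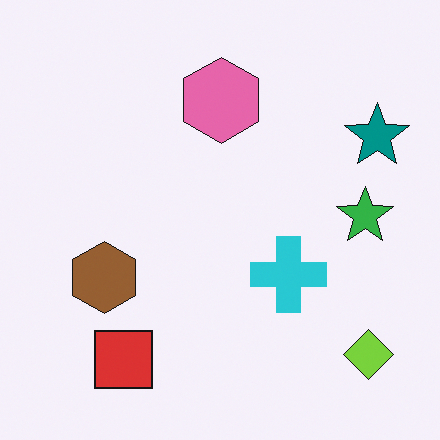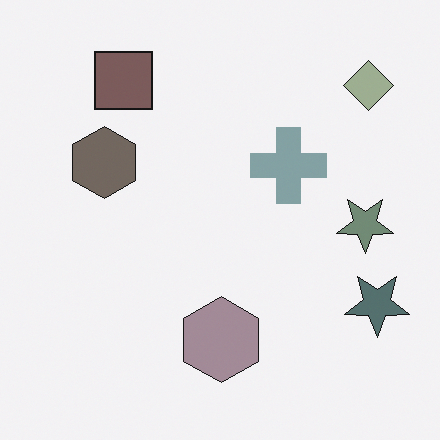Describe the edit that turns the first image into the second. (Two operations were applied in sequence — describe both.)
The second image is the first flipped vertically (top ↔ bottom), then heavily desaturated.

The red square is in the bottom-left of the first image and the top-left of the second — shapes on opposite sides of the horizontal midline have swapped in a mirror flip. All colors are more muted and greyish — a global saturation change.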